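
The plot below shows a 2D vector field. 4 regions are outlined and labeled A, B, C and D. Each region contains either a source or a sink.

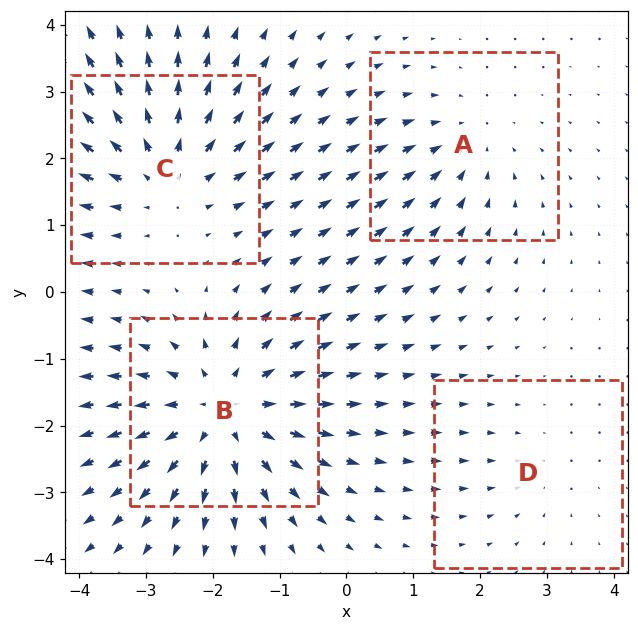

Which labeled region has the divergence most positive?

B

Divergence at each region's feature centre — A: about -3, B: about +6, C: about +4, D: about -2. Region B is most positive.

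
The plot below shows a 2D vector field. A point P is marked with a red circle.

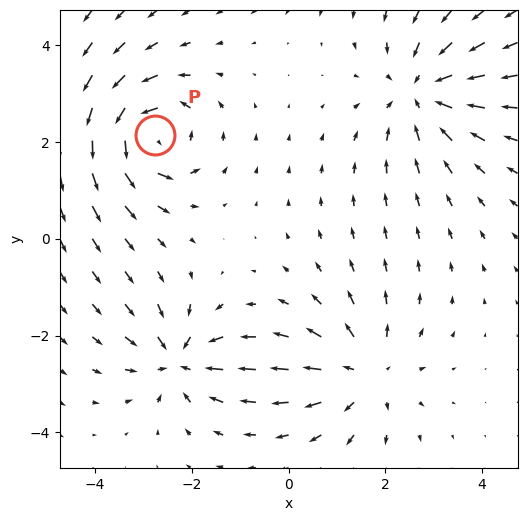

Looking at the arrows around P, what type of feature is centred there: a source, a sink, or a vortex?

vortex

At P (-2.8, 2.1) the arrows circulate counterclockwise. Divergence ≈0, curl about +7 — near-zero divergence with nonzero curl is a vortex.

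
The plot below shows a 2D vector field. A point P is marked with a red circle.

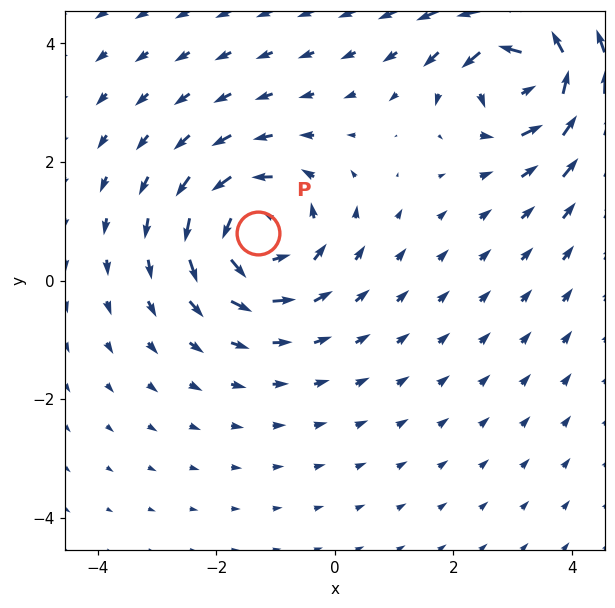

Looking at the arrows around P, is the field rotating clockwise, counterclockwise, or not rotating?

counterclockwise

Near P at (-1.3, 0.8) the arrows circulate counterclockwise. The curl (z-component) there is about +4; positive curl means counterclockwise rotation.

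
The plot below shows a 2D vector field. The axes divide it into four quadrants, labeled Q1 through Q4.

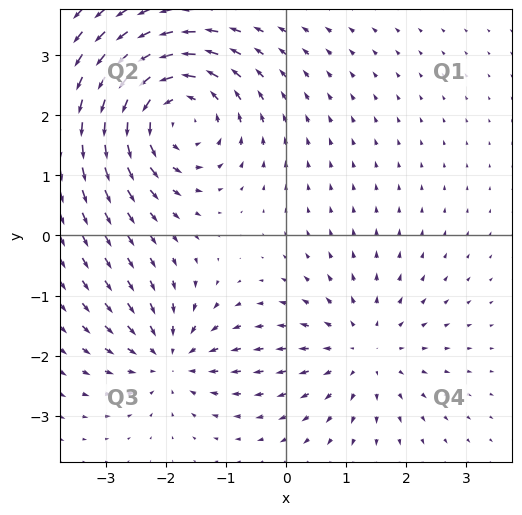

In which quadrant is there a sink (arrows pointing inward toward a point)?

The sink sits at approximately (-1.9, -2.1), which lies in quadrant Q3. The divergence there is about -4, negative as expected for a sink.

Q3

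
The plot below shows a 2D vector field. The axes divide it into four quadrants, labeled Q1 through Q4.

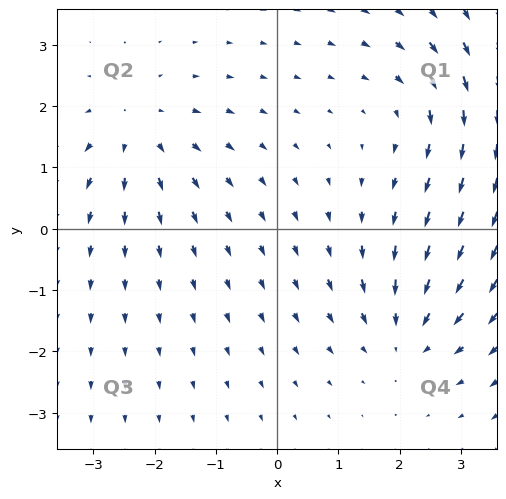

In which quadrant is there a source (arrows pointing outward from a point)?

Q2

The source sits at approximately (-2.3, 1.6), which lies in quadrant Q2. The divergence there is about +3, positive as expected for a source.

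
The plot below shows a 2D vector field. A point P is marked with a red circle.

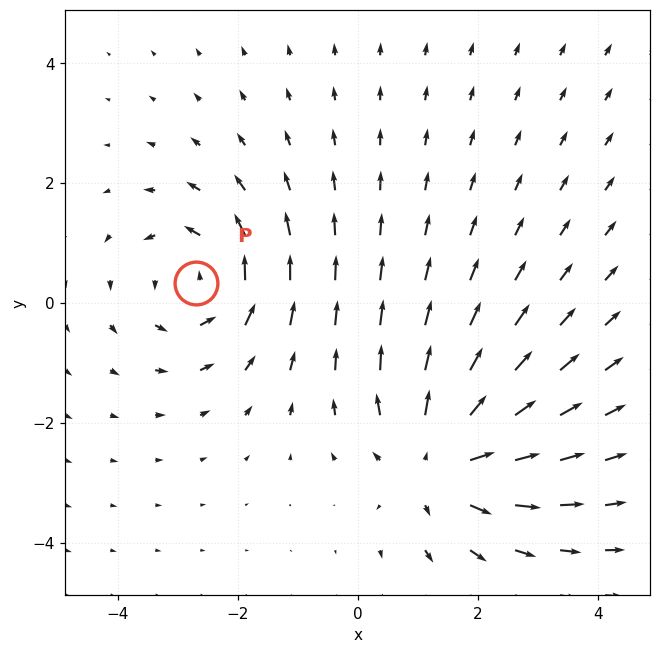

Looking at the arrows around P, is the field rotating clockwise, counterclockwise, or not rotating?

Near P at (-2.7, 0.3) the arrows circulate counterclockwise. The curl (z-component) there is about +3; positive curl means counterclockwise rotation.

counterclockwise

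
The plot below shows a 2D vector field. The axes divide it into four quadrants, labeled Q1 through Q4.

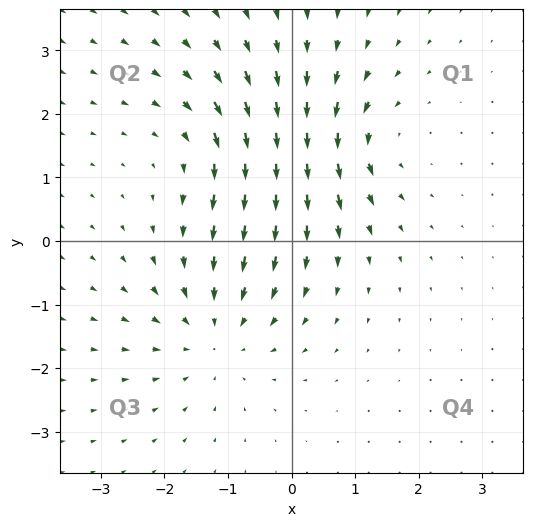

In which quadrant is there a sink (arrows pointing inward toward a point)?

Q3

The sink sits at approximately (-1.2, -1.4), which lies in quadrant Q3. The divergence there is about -4, negative as expected for a sink.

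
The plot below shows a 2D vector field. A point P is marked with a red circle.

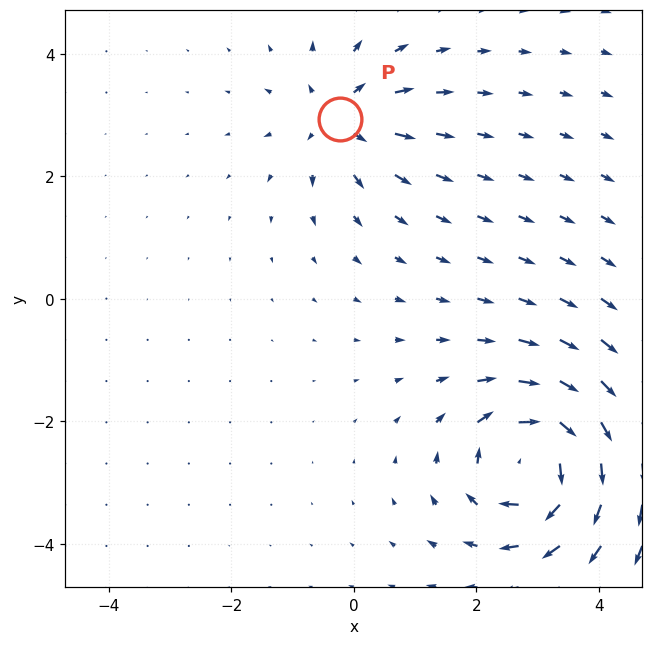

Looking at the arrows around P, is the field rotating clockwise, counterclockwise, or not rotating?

Near P at (-0.2, 2.9) the arrows show no circulation. The curl there is ≈0.

not rotating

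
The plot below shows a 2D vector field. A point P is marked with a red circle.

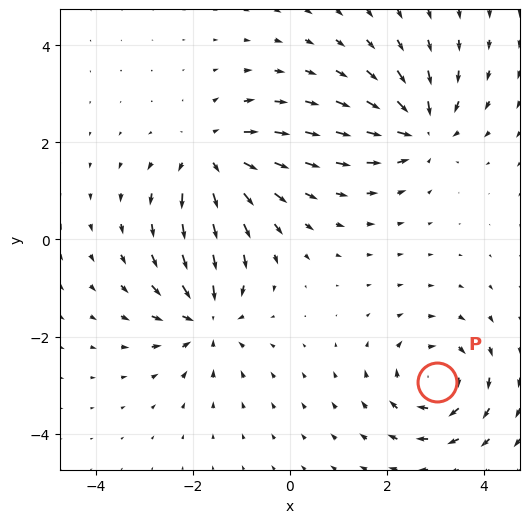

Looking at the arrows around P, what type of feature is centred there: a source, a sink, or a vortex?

At P (3.0, -2.9) the arrows circulate clockwise. Divergence ≈0, curl about -5 — near-zero divergence with nonzero curl is a vortex.

vortex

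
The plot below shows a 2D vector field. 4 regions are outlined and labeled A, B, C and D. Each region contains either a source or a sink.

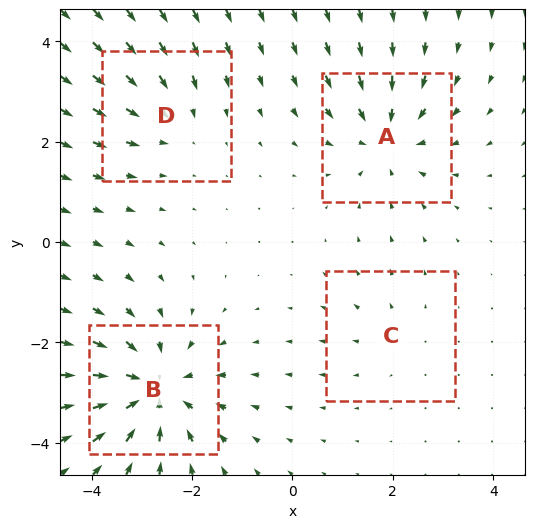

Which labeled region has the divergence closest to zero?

C

Divergence at each region's feature centre — A: about -5, B: about -6, C: about +2, D: about -3. Region C is closest to zero.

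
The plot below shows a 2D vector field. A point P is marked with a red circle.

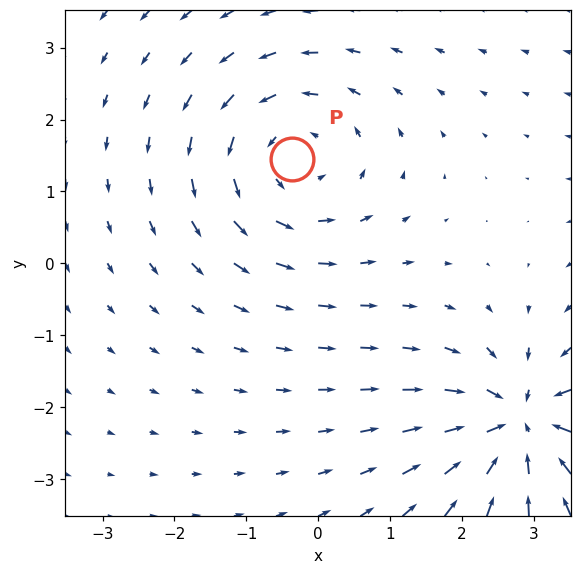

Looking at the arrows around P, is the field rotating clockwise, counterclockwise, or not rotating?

counterclockwise

Near P at (-0.4, 1.5) the arrows circulate counterclockwise. The curl (z-component) there is about +4; positive curl means counterclockwise rotation.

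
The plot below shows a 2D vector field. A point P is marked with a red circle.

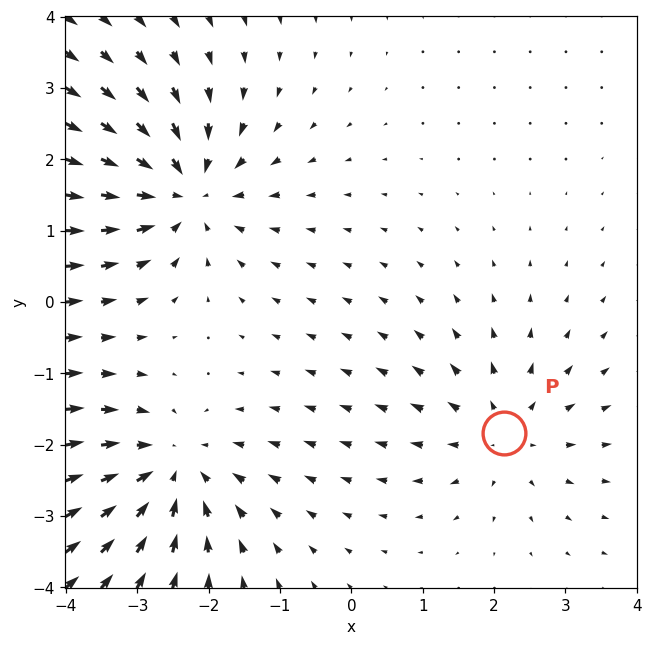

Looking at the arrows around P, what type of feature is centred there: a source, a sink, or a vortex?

source

At P (2.1, -1.8) the arrows spread outward. Divergence about +3, curl ≈0 — positive divergence with near-zero curl is a source.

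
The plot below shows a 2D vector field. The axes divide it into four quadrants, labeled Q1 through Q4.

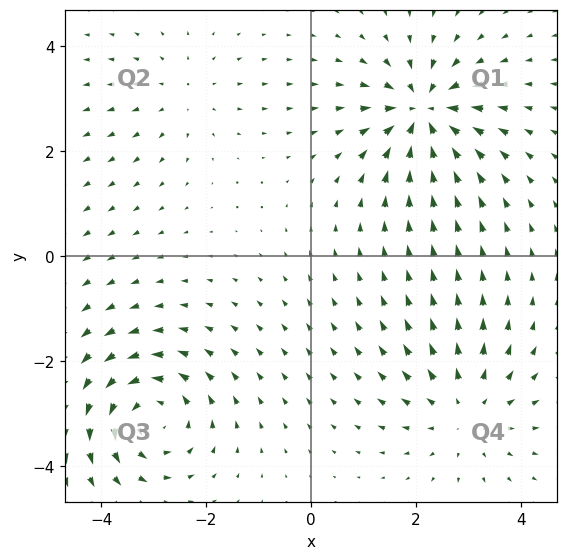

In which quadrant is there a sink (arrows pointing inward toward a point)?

The sink sits at approximately (2.1, 2.7), which lies in quadrant Q1. The divergence there is about -7, negative as expected for a sink.

Q1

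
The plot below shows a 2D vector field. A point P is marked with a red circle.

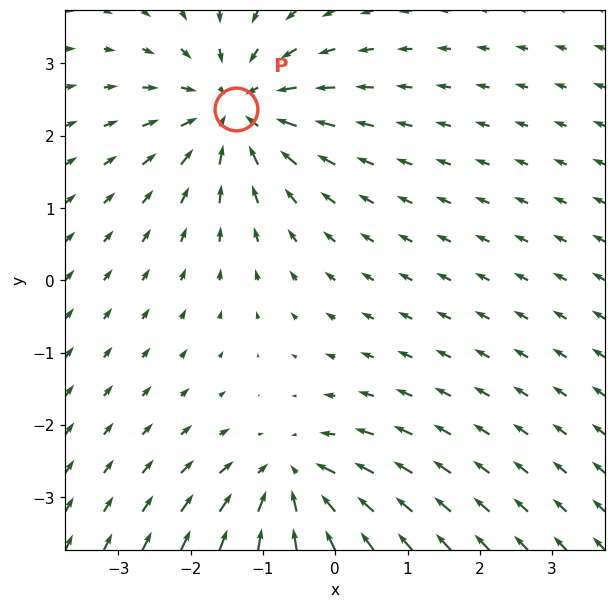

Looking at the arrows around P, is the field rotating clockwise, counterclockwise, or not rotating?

not rotating

Near P at (-1.4, 2.4) the arrows show no circulation. The curl there is ≈0.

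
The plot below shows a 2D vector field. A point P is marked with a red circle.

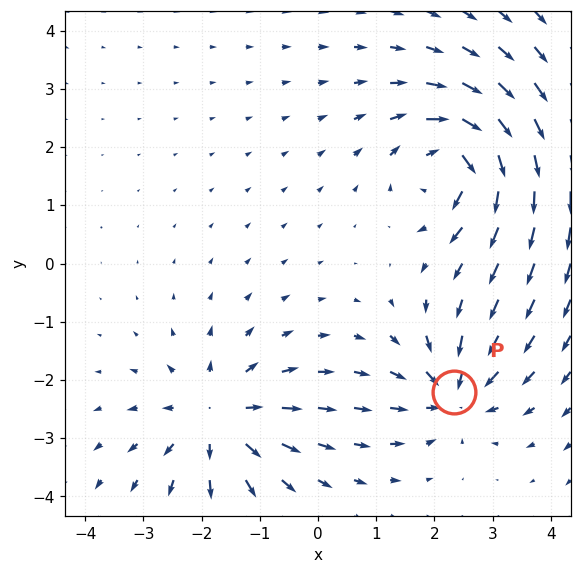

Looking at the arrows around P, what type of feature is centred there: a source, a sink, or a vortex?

At P (2.3, -2.2) the arrows converge inward. Divergence about -5, curl ≈0 — negative divergence with near-zero curl is a sink.

sink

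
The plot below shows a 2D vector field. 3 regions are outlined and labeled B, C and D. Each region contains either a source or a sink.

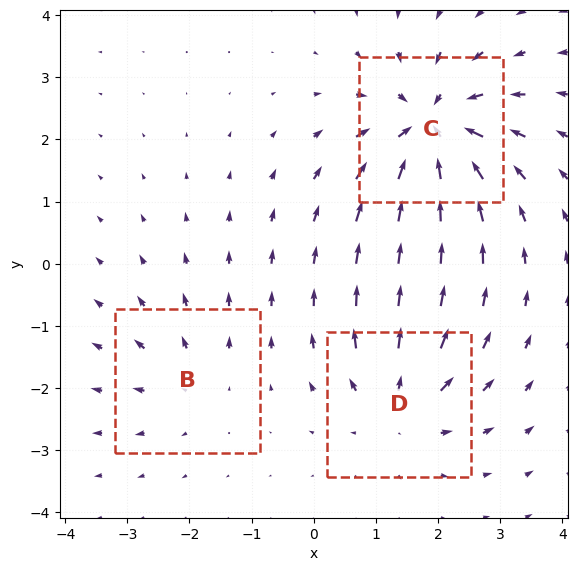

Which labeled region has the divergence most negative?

Divergence at each region's feature centre — B: about +2, C: about -6, D: about +4. Region C is most negative.

C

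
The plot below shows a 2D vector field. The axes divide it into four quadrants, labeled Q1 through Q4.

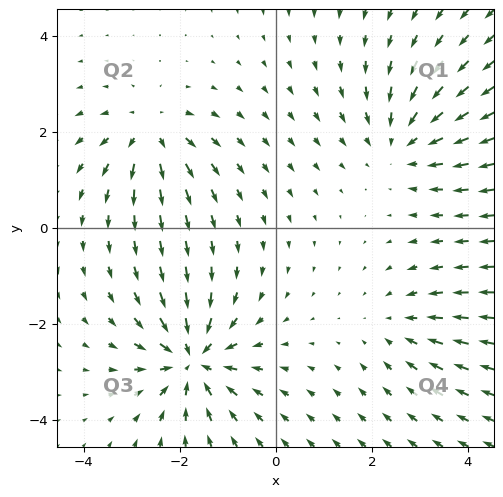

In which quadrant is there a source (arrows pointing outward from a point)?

Q2

The source sits at approximately (-2.6, 2.0), which lies in quadrant Q2. The divergence there is about +4, positive as expected for a source.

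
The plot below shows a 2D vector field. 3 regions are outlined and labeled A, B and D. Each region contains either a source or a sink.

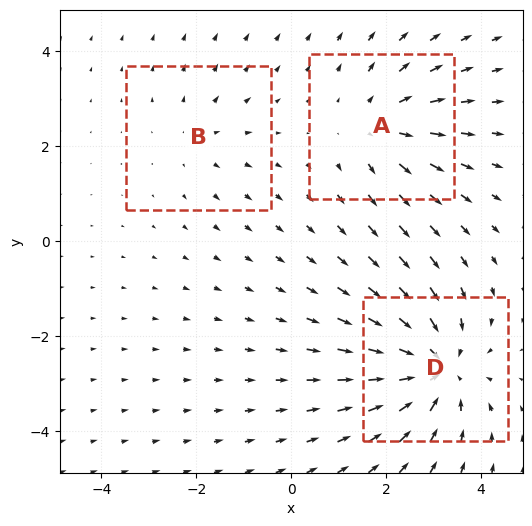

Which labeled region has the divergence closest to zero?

B

Divergence at each region's feature centre — A: about +3, B: about +2, D: about -5. Region B is closest to zero.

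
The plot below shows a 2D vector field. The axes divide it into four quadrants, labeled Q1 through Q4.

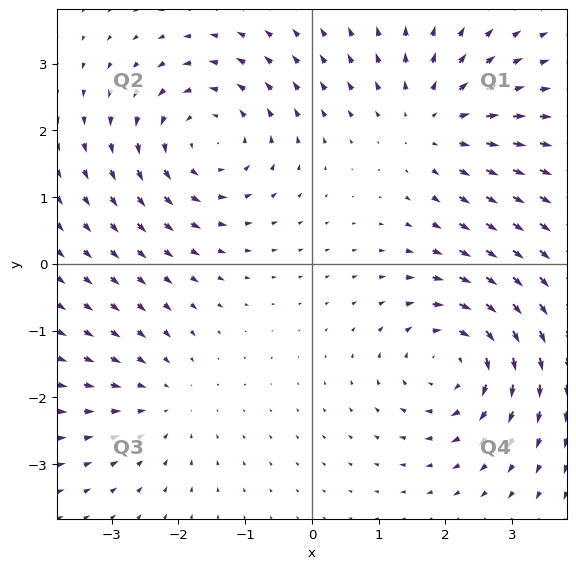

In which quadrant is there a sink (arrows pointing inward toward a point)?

The sink sits at approximately (-2.2, -2.1), which lies in quadrant Q3. The divergence there is about -3, negative as expected for a sink.

Q3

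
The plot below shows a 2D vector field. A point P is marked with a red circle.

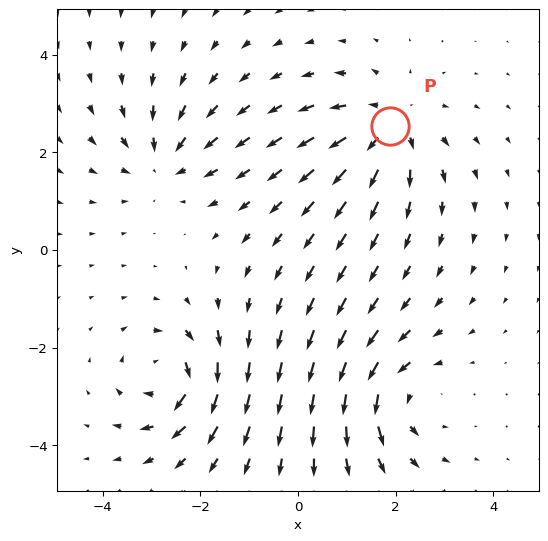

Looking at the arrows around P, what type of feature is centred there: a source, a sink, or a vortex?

At P (1.9, 2.5) the arrows spread outward. Divergence about +5, curl ≈0 — positive divergence with near-zero curl is a source.

source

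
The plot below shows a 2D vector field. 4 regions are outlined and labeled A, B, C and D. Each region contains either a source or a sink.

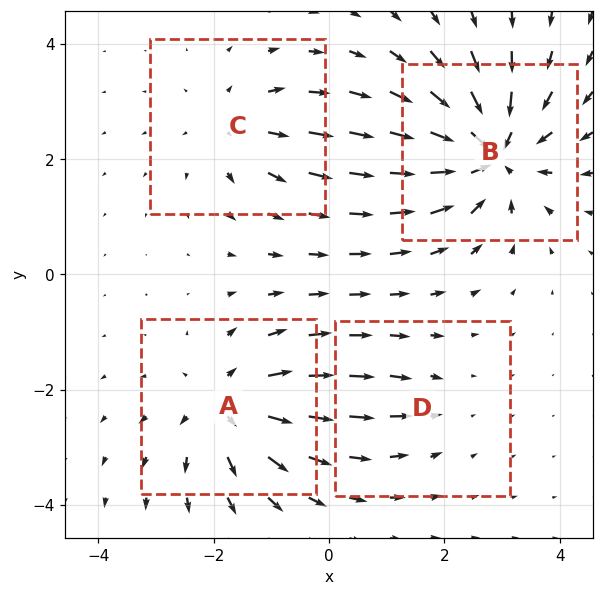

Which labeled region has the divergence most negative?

B

Divergence at each region's feature centre — A: about +5, B: about -7, C: about +3, D: about -2. Region B is most negative.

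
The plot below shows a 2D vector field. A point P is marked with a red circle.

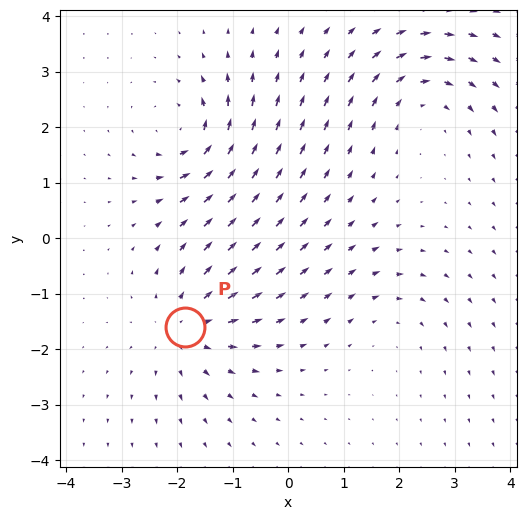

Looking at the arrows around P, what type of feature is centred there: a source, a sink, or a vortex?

At P (-1.9, -1.6) the arrows spread outward. Divergence about +5, curl ≈0 — positive divergence with near-zero curl is a source.

source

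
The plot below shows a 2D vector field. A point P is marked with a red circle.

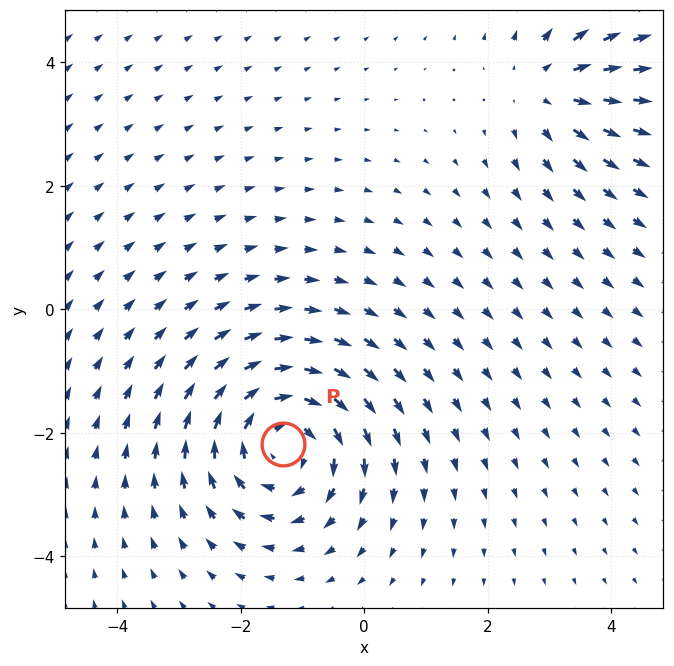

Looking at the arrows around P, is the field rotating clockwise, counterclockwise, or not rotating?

clockwise

Near P at (-1.3, -2.2) the arrows circulate clockwise. The curl (z-component) there is about -4; negative curl means clockwise rotation.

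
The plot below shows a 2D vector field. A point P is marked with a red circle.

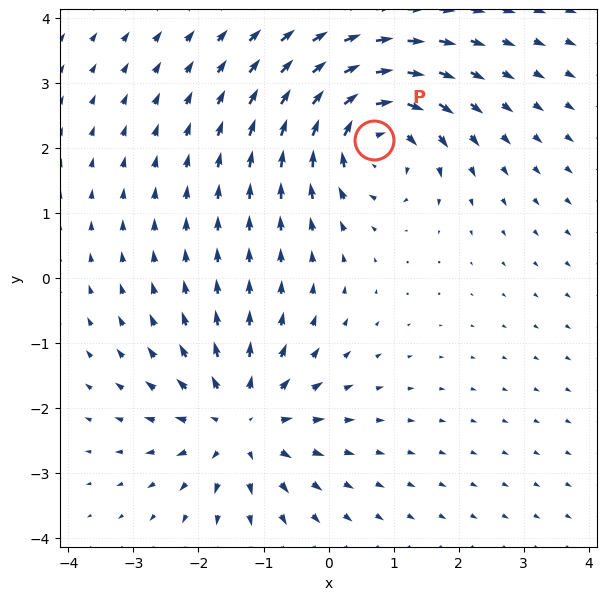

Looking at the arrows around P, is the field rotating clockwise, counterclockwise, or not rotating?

clockwise

Near P at (0.7, 2.1) the arrows circulate clockwise. The curl (z-component) there is about -6; negative curl means clockwise rotation.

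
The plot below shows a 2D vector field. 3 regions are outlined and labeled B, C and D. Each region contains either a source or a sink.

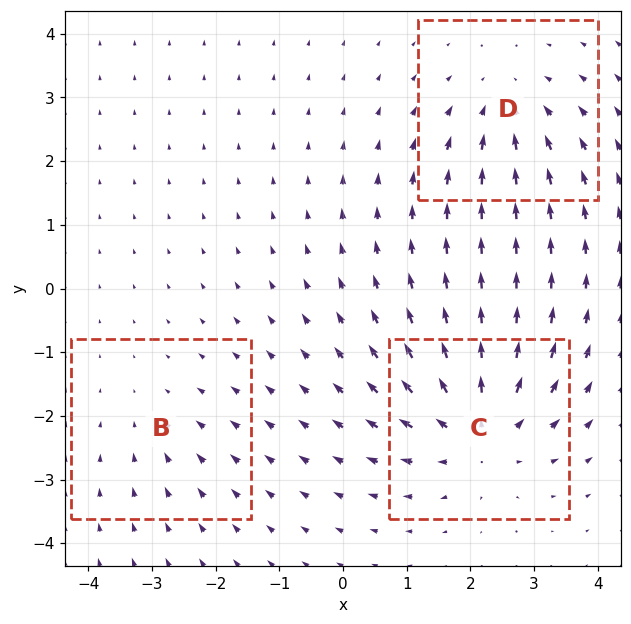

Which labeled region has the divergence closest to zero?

B

Divergence at each region's feature centre — B: about -2, C: about +5, D: about -3. Region B is closest to zero.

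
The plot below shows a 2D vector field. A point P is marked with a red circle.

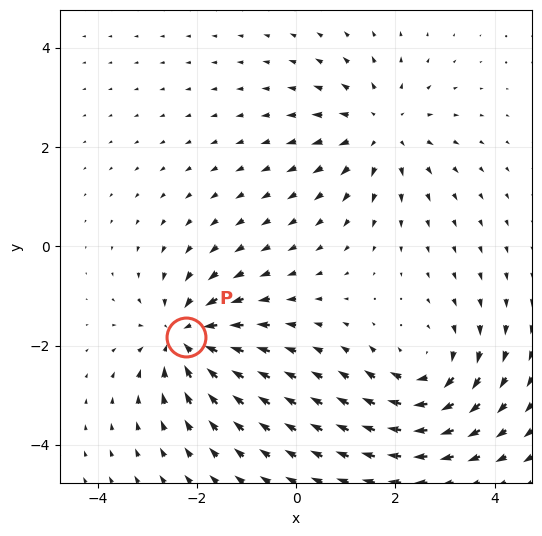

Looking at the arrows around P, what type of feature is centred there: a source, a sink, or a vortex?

sink

At P (-2.2, -1.8) the arrows converge inward. Divergence about -5, curl ≈0 — negative divergence with near-zero curl is a sink.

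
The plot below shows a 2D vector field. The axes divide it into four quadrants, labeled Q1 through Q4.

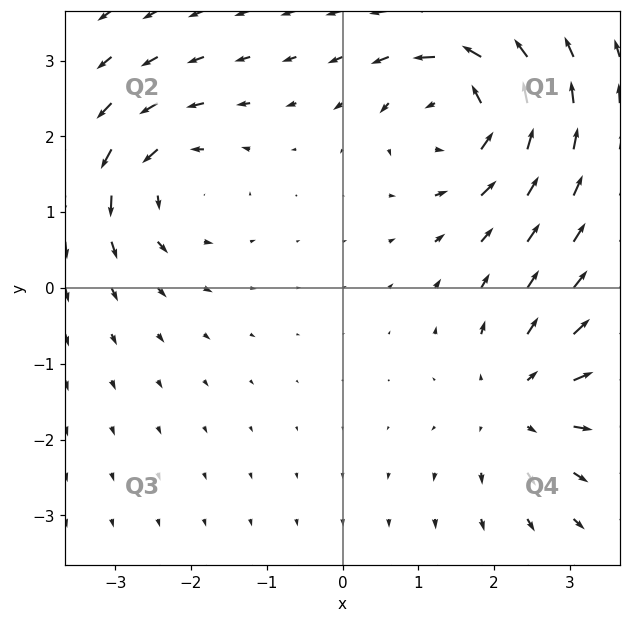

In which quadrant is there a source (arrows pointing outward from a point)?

The source sits at approximately (2.4, -1.5), which lies in quadrant Q4. The divergence there is about +3, positive as expected for a source.

Q4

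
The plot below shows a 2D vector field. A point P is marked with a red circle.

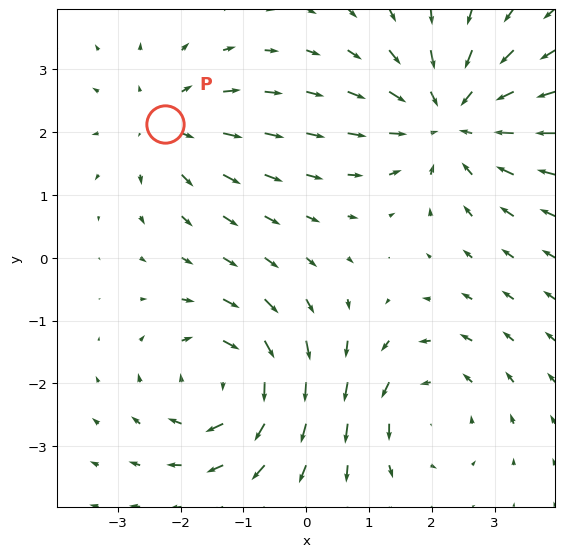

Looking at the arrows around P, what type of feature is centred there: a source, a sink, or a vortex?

At P (-2.3, 2.1) the arrows spread outward. Divergence about +3, curl ≈0 — positive divergence with near-zero curl is a source.

source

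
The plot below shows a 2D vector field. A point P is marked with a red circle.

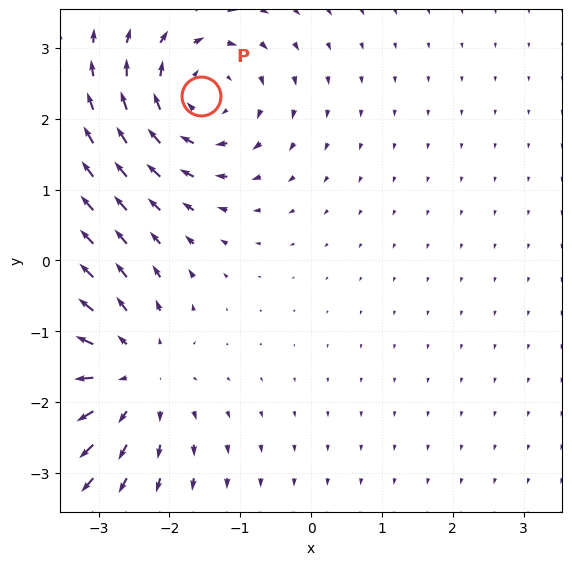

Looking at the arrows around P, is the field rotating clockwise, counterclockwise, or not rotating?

Near P at (-1.6, 2.3) the arrows circulate clockwise. The curl (z-component) there is about -4; negative curl means clockwise rotation.

clockwise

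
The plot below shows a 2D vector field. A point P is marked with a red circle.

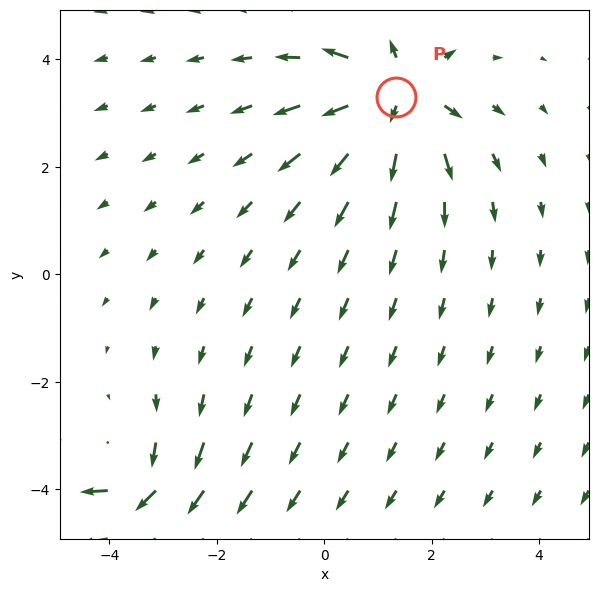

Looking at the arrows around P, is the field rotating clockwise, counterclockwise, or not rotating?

not rotating

Near P at (1.3, 3.3) the arrows show no circulation. The curl there is ≈0.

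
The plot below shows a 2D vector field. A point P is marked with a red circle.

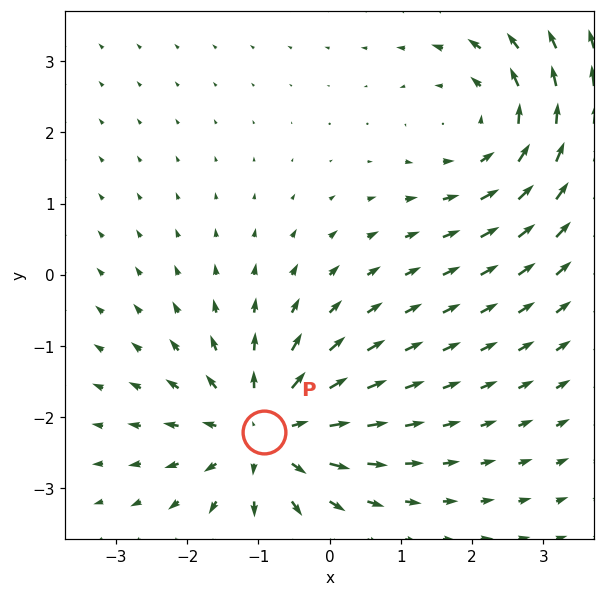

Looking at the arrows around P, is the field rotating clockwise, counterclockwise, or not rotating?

Near P at (-0.9, -2.2) the arrows show no circulation. The curl there is ≈0.

not rotating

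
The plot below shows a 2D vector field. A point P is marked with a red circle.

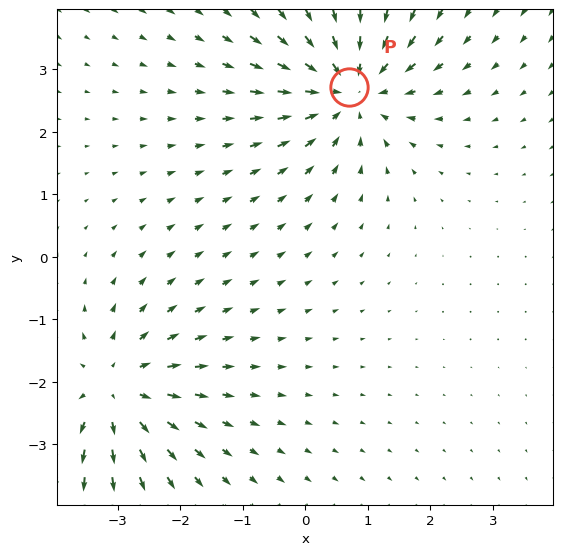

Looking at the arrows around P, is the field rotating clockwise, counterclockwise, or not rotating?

not rotating

Near P at (0.7, 2.7) the arrows show no circulation. The curl there is ≈0.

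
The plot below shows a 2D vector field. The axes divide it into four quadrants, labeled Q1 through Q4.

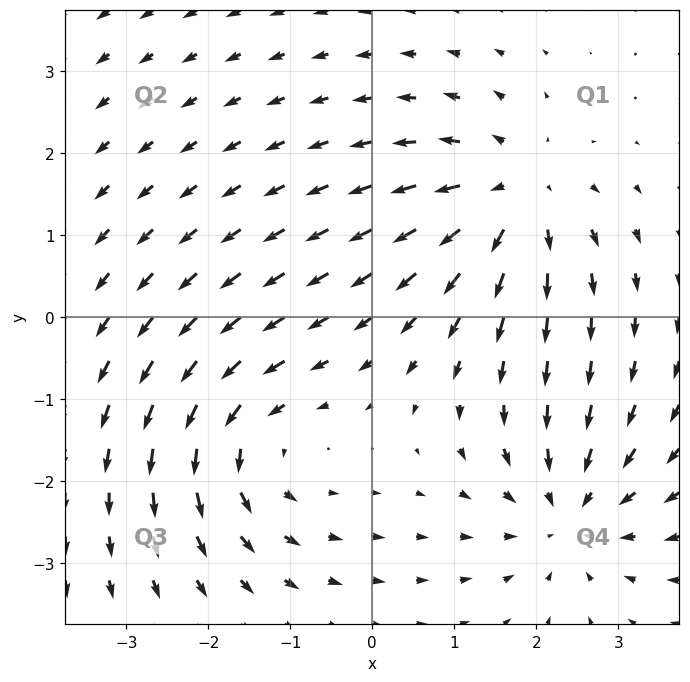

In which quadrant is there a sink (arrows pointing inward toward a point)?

Q4

The sink sits at approximately (2.4, -2.4), which lies in quadrant Q4. The divergence there is about -5, negative as expected for a sink.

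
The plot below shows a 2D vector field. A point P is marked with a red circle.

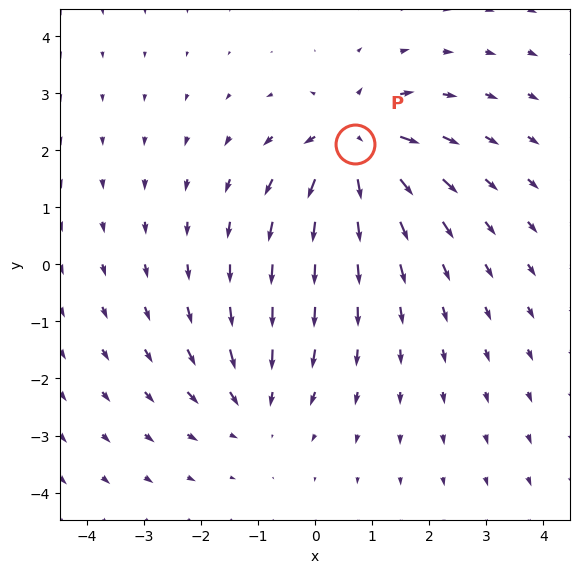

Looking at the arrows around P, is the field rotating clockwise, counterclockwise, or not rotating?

not rotating

Near P at (0.7, 2.1) the arrows show no circulation. The curl there is ≈0.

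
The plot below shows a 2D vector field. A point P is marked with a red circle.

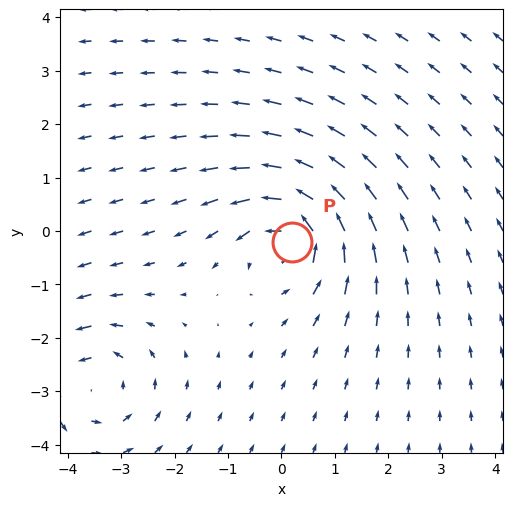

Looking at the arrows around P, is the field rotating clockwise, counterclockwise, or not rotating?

counterclockwise

Near P at (0.2, -0.2) the arrows circulate counterclockwise. The curl (z-component) there is about +7; positive curl means counterclockwise rotation.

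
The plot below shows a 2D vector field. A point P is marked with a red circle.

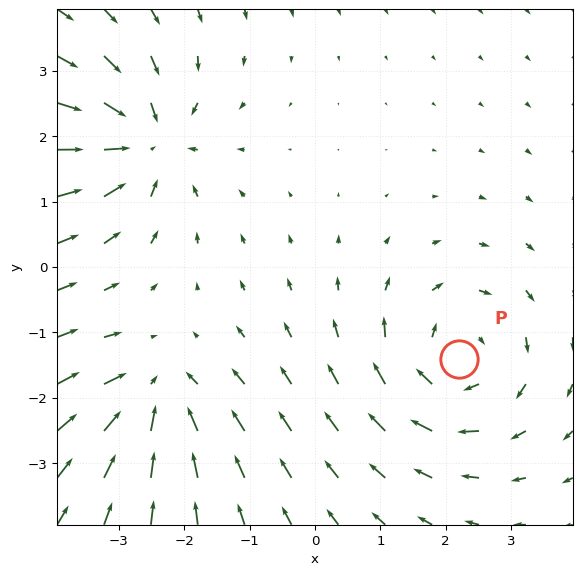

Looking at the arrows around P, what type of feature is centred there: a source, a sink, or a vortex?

vortex

At P (2.2, -1.4) the arrows circulate clockwise. Divergence ≈0, curl about -4 — near-zero divergence with nonzero curl is a vortex.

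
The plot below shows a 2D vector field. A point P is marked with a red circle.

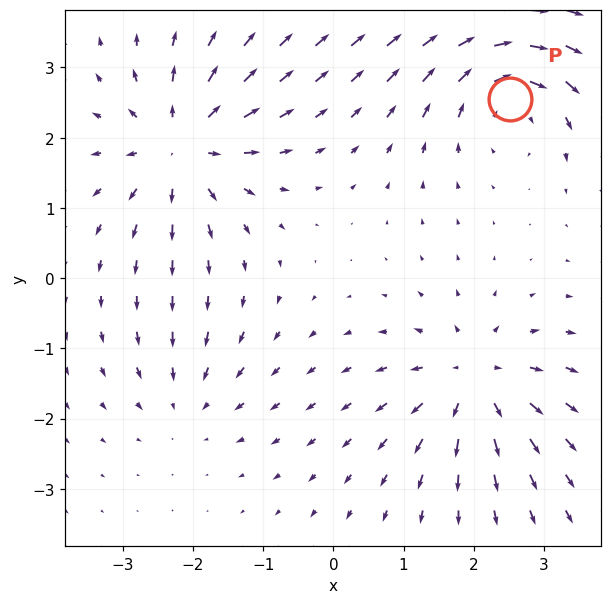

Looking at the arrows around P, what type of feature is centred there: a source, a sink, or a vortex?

vortex

At P (2.5, 2.6) the arrows circulate clockwise. Divergence ≈0, curl about -6 — near-zero divergence with nonzero curl is a vortex.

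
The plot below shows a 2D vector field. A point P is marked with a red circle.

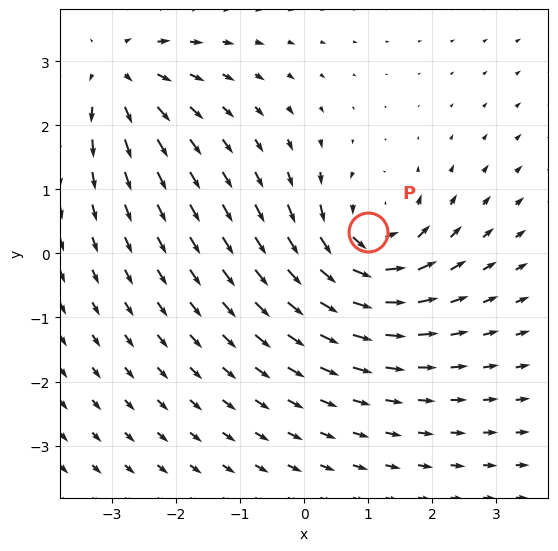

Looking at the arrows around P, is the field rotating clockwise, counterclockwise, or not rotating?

counterclockwise

Near P at (1.0, 0.3) the arrows circulate counterclockwise. The curl (z-component) there is about +4; positive curl means counterclockwise rotation.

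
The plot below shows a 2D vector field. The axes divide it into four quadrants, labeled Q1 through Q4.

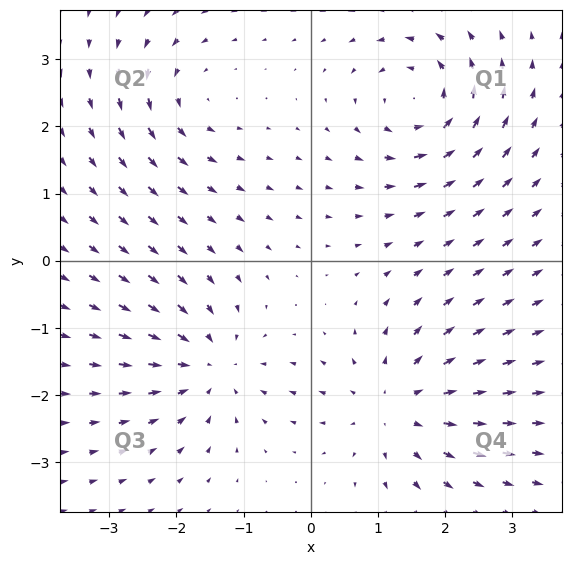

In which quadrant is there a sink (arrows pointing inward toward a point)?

Q3

The sink sits at approximately (-1.5, -1.6), which lies in quadrant Q3. The divergence there is about -5, negative as expected for a sink.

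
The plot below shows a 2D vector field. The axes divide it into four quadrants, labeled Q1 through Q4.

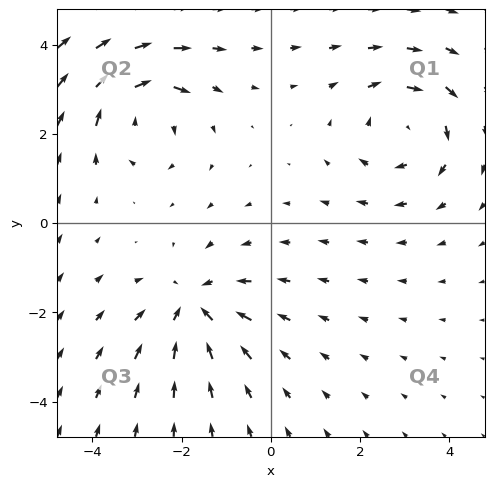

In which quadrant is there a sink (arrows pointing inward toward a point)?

Q3

The sink sits at approximately (-1.7, -1.9), which lies in quadrant Q3. The divergence there is about -4, negative as expected for a sink.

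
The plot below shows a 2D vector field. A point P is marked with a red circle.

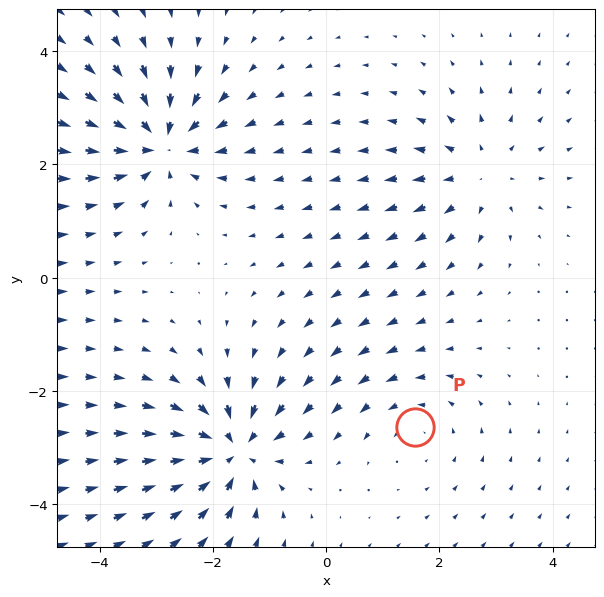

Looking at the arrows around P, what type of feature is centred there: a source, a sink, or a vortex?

vortex

At P (1.6, -2.6) the arrows circulate counterclockwise. Divergence ≈0, curl about +2 — near-zero divergence with nonzero curl is a vortex.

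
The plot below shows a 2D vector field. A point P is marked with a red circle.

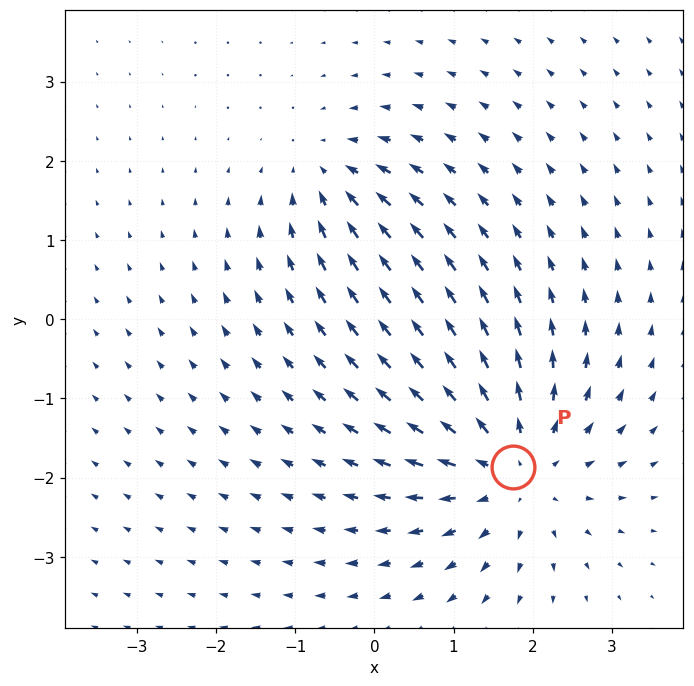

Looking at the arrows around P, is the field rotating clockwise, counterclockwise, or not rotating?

not rotating

Near P at (1.8, -1.9) the arrows show no circulation. The curl there is ≈0.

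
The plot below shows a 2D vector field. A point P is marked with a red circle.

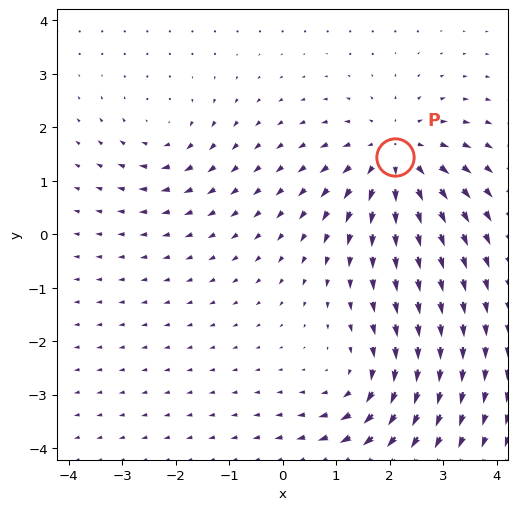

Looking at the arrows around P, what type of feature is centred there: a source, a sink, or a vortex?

At P (2.1, 1.5) the arrows spread outward. Divergence about +5, curl ≈0 — positive divergence with near-zero curl is a source.

source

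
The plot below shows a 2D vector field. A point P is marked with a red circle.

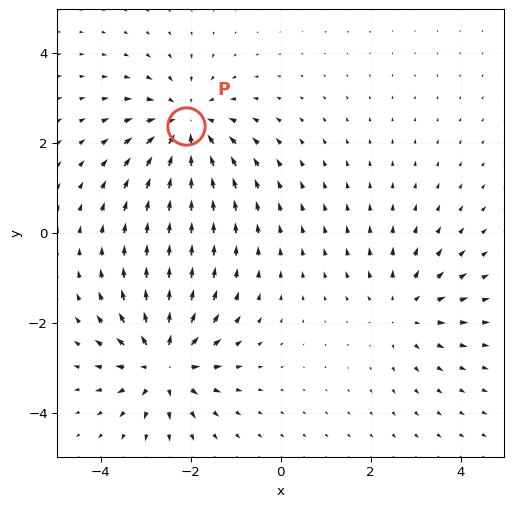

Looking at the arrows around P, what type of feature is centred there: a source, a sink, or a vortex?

At P (-2.1, 2.4) the arrows converge inward. Divergence about -5, curl ≈0 — negative divergence with near-zero curl is a sink.

sink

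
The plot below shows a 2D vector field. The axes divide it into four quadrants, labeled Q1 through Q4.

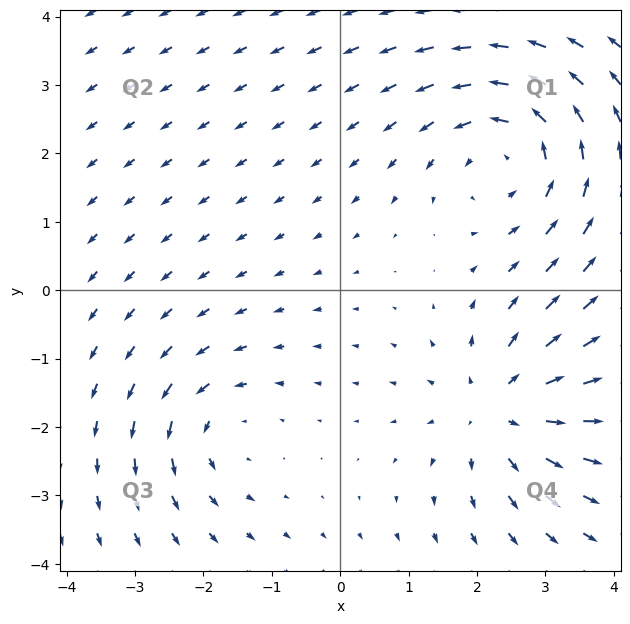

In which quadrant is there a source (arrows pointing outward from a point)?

Q4

The source sits at approximately (2.3, -1.7), which lies in quadrant Q4. The divergence there is about +4, positive as expected for a source.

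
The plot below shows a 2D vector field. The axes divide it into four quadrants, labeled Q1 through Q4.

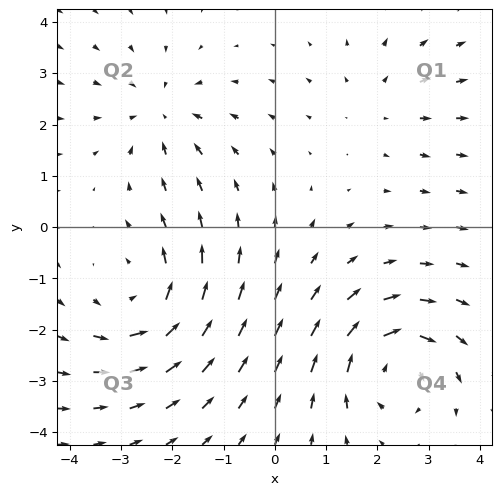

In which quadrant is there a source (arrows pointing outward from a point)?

The source sits at approximately (2.1, 2.4), which lies in quadrant Q1. The divergence there is about +2, positive as expected for a source.

Q1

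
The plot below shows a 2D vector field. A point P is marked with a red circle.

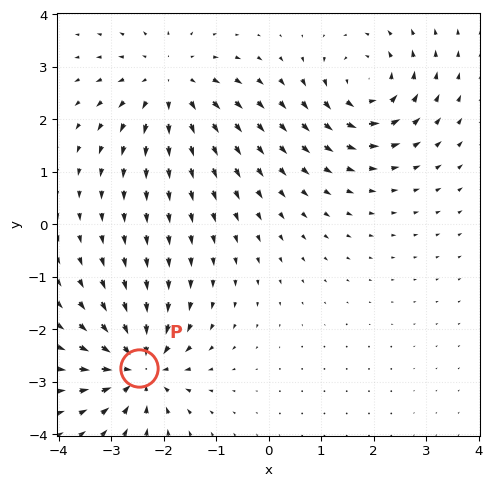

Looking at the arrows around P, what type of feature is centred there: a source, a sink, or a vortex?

At P (-2.5, -2.7) the arrows converge inward. Divergence about -6, curl ≈0 — negative divergence with near-zero curl is a sink.

sink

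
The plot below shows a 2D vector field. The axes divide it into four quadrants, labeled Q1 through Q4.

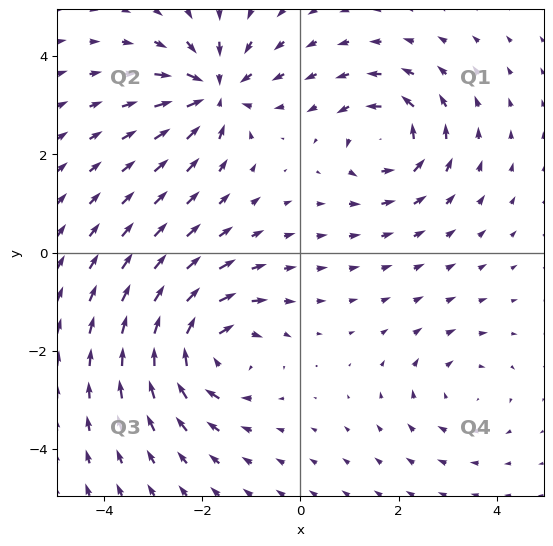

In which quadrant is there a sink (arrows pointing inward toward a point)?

Q2

The sink sits at approximately (-1.7, 3.3), which lies in quadrant Q2. The divergence there is about -6, negative as expected for a sink.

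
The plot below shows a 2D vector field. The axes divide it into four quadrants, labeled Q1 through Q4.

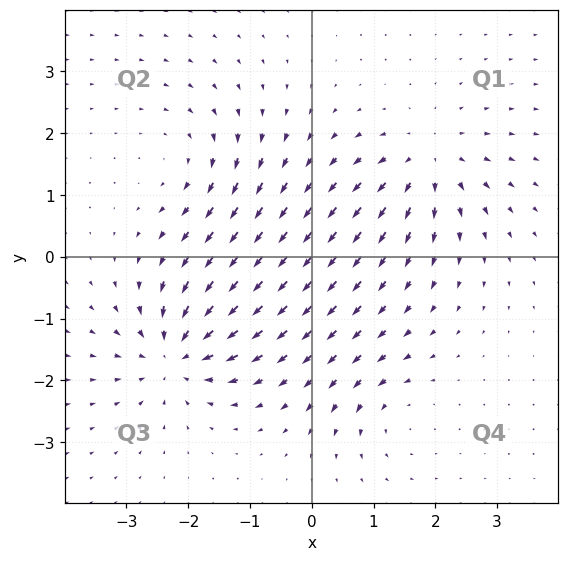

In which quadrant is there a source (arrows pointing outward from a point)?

The source sits at approximately (1.9, 1.5), which lies in quadrant Q1. The divergence there is about +5, positive as expected for a source.

Q1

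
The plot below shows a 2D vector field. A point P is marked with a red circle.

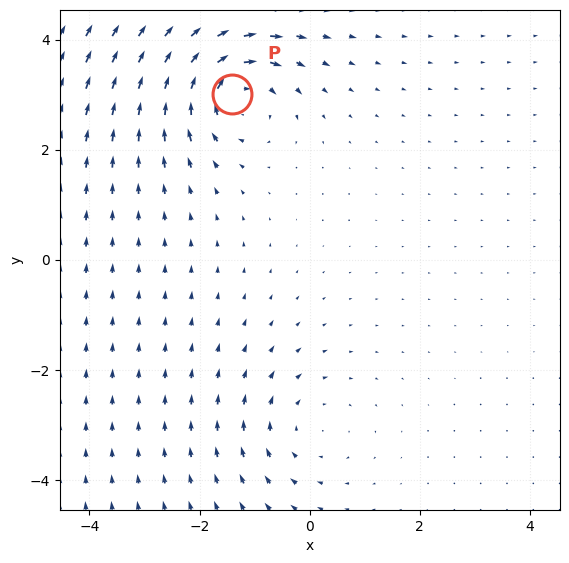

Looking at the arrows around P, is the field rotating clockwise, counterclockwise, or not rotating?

Near P at (-1.4, 3.0) the arrows circulate clockwise. The curl (z-component) there is about -6; negative curl means clockwise rotation.

clockwise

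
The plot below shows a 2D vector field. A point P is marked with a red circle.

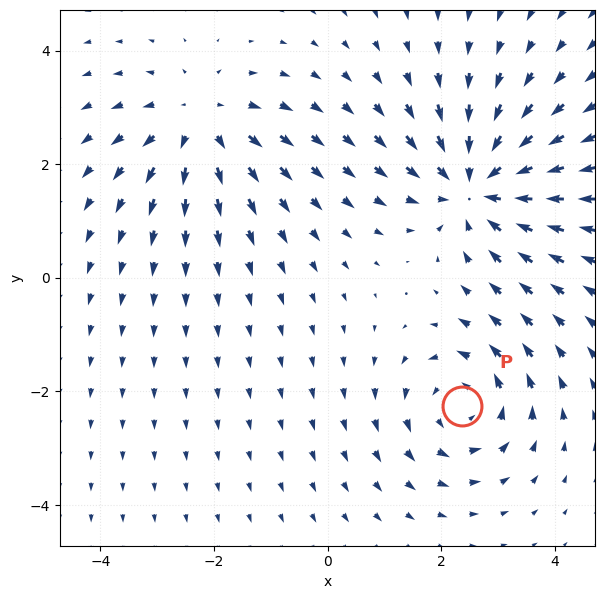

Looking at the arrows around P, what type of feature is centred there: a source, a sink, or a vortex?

vortex

At P (2.4, -2.3) the arrows circulate counterclockwise. Divergence ≈0, curl about +3 — near-zero divergence with nonzero curl is a vortex.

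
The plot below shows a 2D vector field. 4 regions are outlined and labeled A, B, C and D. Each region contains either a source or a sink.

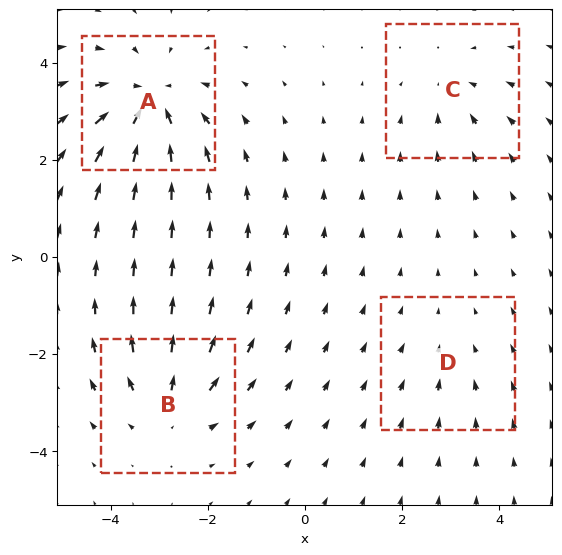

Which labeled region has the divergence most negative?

A

Divergence at each region's feature centre — A: about -6, B: about +4, C: about -3, D: about -2. Region A is most negative.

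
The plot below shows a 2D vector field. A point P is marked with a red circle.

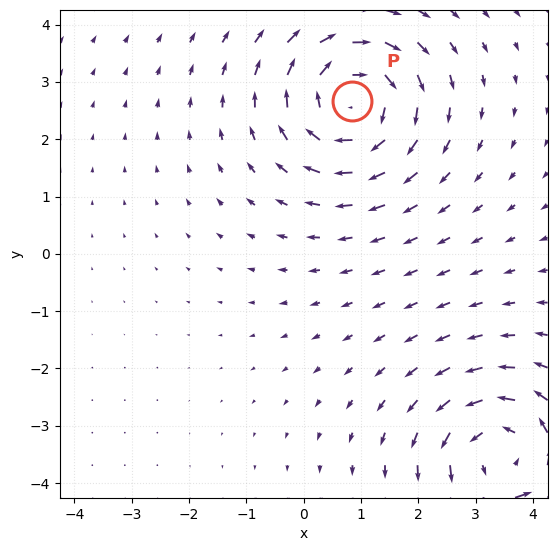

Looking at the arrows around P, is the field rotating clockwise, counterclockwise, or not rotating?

clockwise

Near P at (0.9, 2.7) the arrows circulate clockwise. The curl (z-component) there is about -5; negative curl means clockwise rotation.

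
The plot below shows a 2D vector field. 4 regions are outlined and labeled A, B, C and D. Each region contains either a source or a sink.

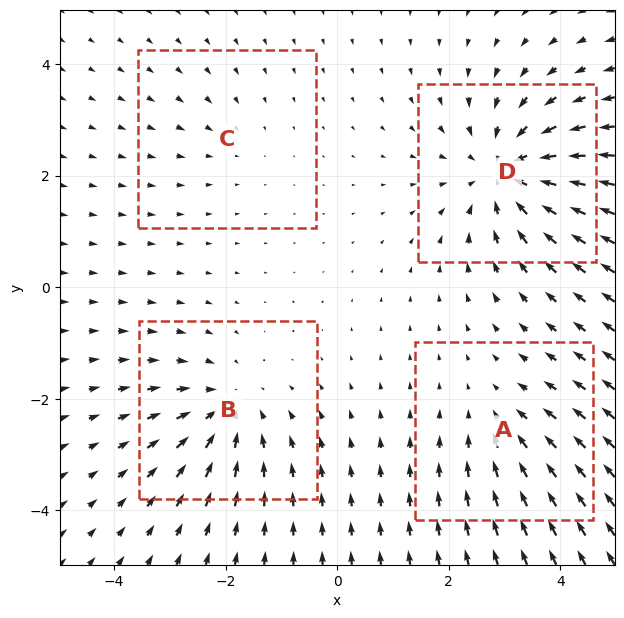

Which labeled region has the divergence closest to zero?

Divergence at each region's feature centre — A: about -3, B: about -5, C: about -2, D: about -6. Region C is closest to zero.

C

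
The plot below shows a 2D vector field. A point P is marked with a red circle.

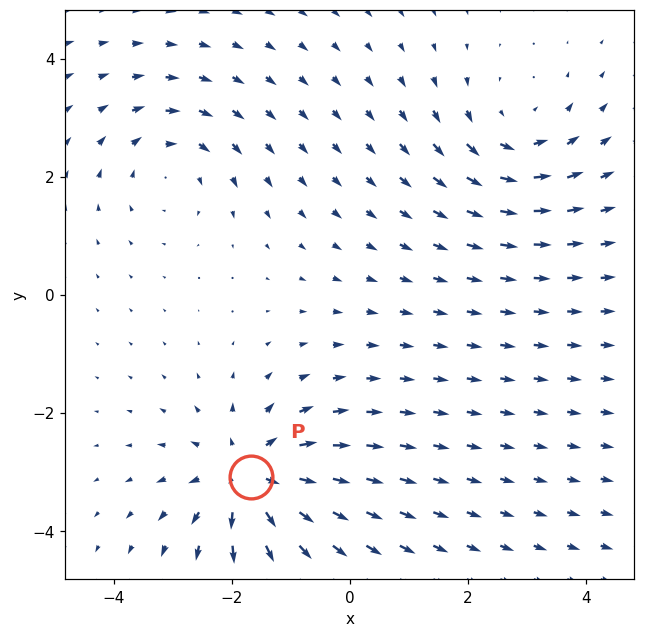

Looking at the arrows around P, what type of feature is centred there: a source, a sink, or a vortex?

source

At P (-1.7, -3.1) the arrows spread outward. Divergence about +4, curl ≈0 — positive divergence with near-zero curl is a source.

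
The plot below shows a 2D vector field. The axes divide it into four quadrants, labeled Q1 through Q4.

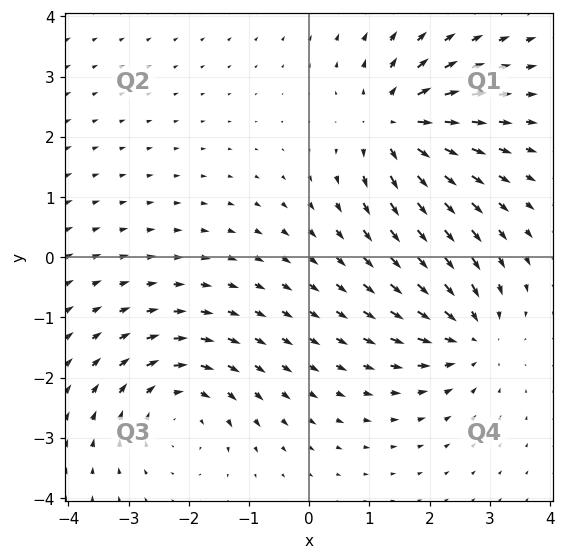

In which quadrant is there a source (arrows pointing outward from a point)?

Q1

The source sits at approximately (1.4, 2.2), which lies in quadrant Q1. The divergence there is about +6, positive as expected for a source.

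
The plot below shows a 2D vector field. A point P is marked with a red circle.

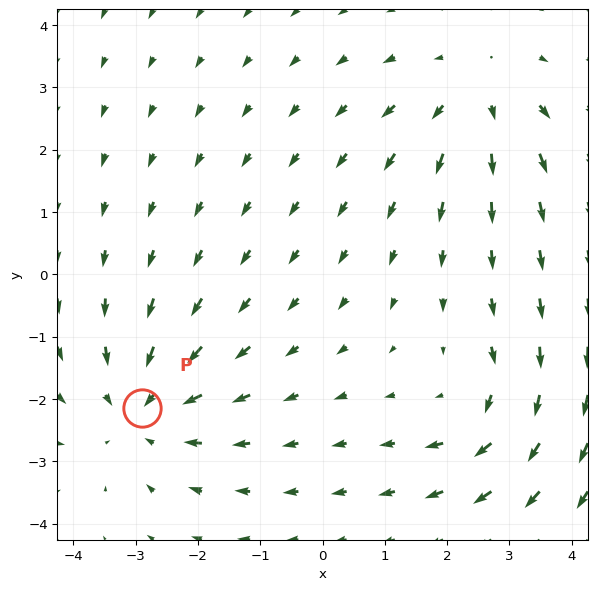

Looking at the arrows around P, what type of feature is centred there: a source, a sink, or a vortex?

sink

At P (-2.9, -2.1) the arrows converge inward. Divergence about -4, curl ≈0 — negative divergence with near-zero curl is a sink.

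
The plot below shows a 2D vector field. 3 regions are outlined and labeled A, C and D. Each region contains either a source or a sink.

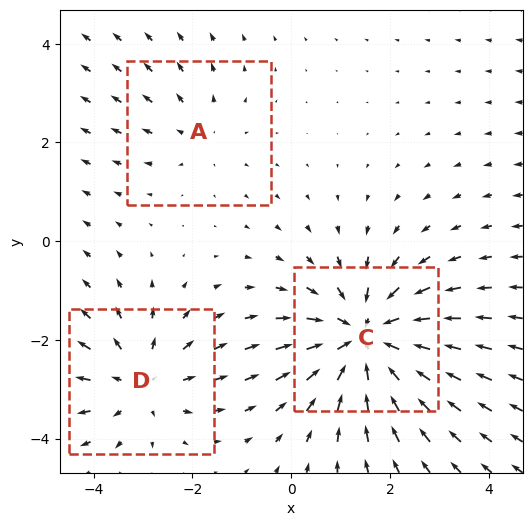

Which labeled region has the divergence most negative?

C

Divergence at each region's feature centre — A: about +2, C: about -4, D: about +3. Region C is most negative.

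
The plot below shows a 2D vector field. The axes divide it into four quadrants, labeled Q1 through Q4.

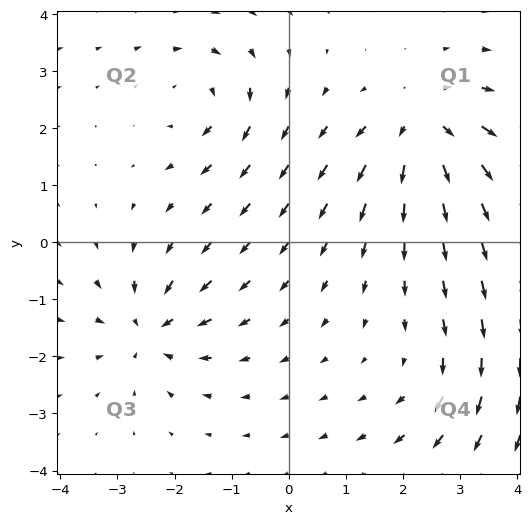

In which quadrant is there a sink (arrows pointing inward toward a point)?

Q3

The sink sits at approximately (-2.4, -1.5), which lies in quadrant Q3. The divergence there is about -6, negative as expected for a sink.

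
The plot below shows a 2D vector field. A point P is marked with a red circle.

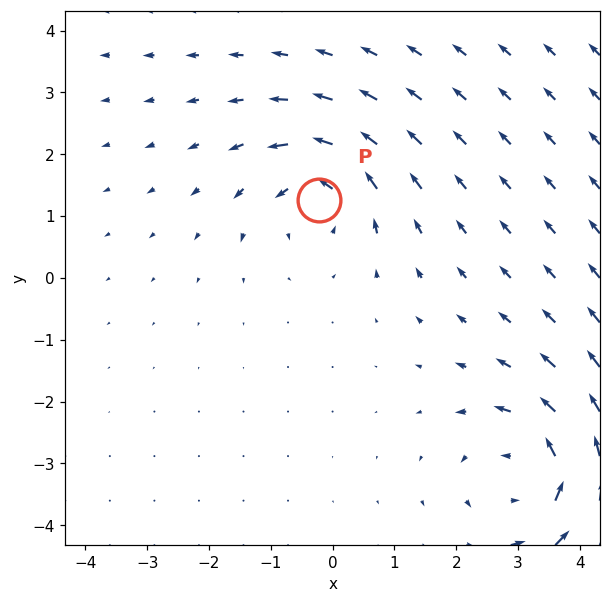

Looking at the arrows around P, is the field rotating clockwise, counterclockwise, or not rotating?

counterclockwise

Near P at (-0.2, 1.3) the arrows circulate counterclockwise. The curl (z-component) there is about +5; positive curl means counterclockwise rotation.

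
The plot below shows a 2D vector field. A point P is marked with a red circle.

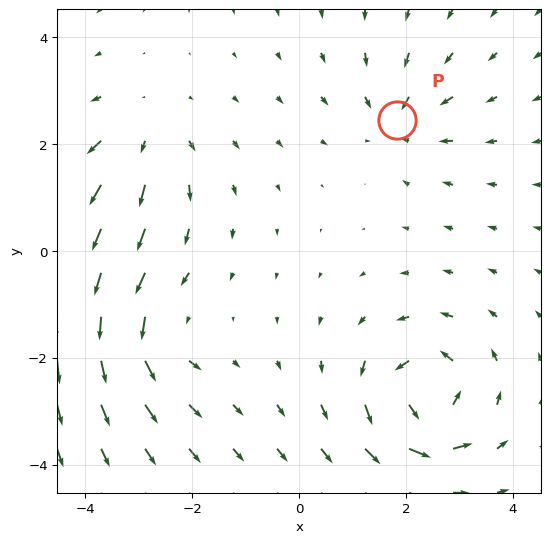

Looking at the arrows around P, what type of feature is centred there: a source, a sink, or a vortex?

sink

At P (1.8, 2.5) the arrows converge inward. Divergence about -4, curl ≈0 — negative divergence with near-zero curl is a sink.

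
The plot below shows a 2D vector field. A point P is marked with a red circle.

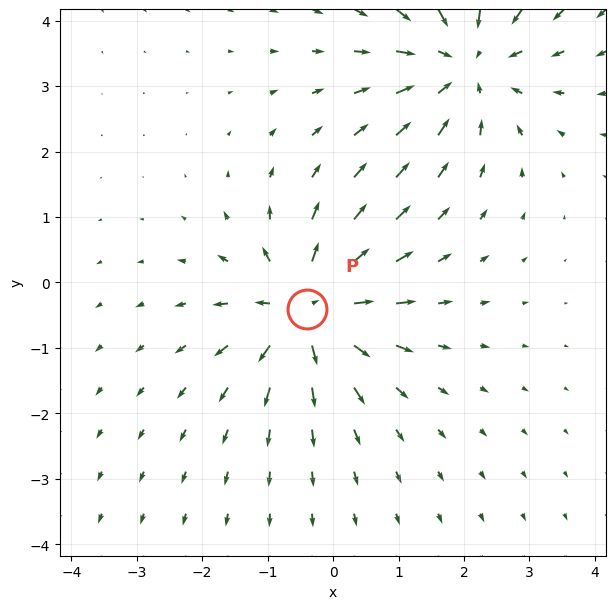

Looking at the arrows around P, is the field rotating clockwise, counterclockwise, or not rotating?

Near P at (-0.4, -0.4) the arrows show no circulation. The curl there is ≈0.

not rotating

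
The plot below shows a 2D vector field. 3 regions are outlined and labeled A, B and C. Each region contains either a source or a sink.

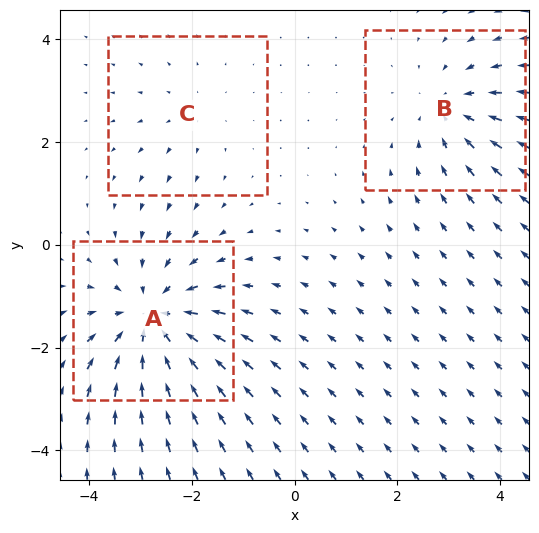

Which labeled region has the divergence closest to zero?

Divergence at each region's feature centre — A: about -5, B: about -3, C: about +2. Region C is closest to zero.

C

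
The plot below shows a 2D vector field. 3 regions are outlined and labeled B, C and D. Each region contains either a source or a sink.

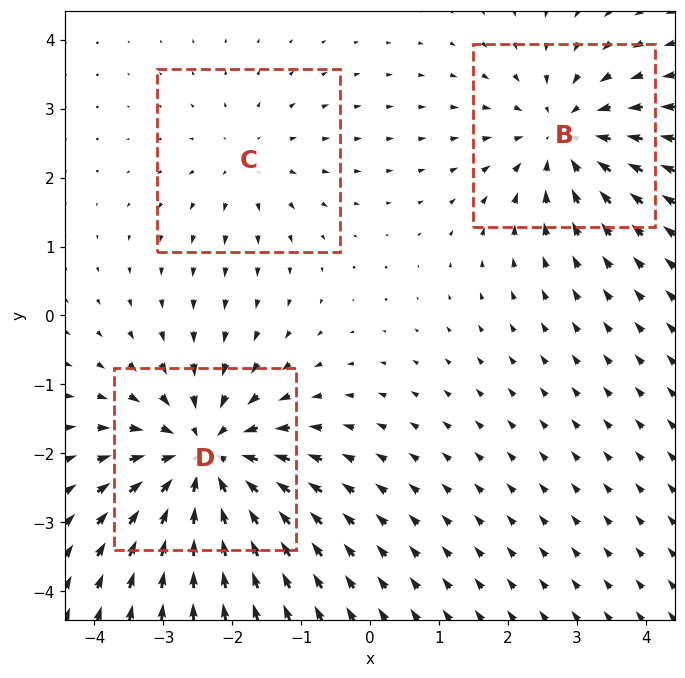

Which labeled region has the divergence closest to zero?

Divergence at each region's feature centre — B: about -3, C: about +2, D: about -5. Region C is closest to zero.

C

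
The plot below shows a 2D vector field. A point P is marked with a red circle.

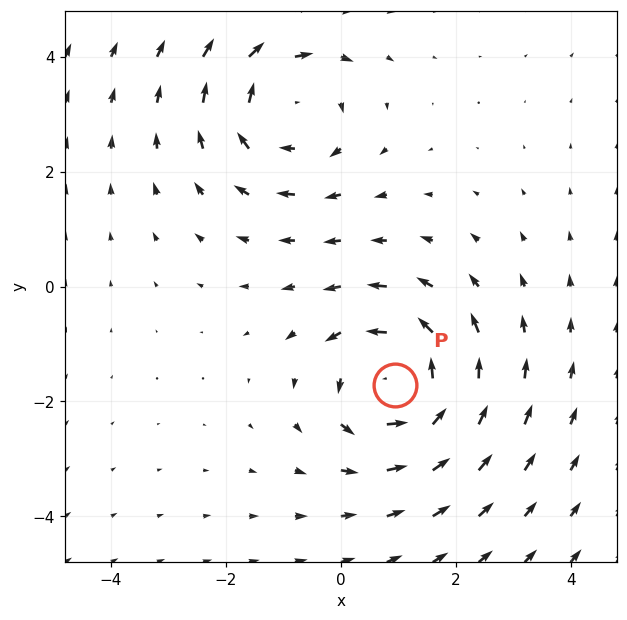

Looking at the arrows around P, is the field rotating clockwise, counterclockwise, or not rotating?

counterclockwise

Near P at (0.9, -1.7) the arrows circulate counterclockwise. The curl (z-component) there is about +4; positive curl means counterclockwise rotation.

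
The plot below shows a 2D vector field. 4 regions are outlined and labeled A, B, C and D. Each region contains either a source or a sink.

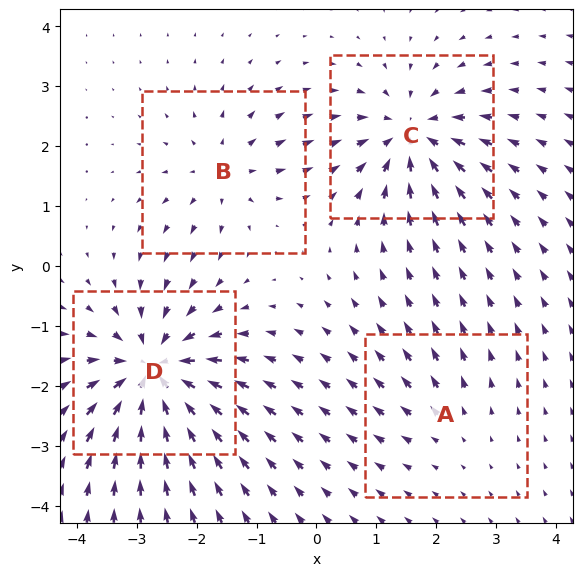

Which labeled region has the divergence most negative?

D

Divergence at each region's feature centre — A: about +2, B: about +4, C: about -6, D: about -8. Region D is most negative.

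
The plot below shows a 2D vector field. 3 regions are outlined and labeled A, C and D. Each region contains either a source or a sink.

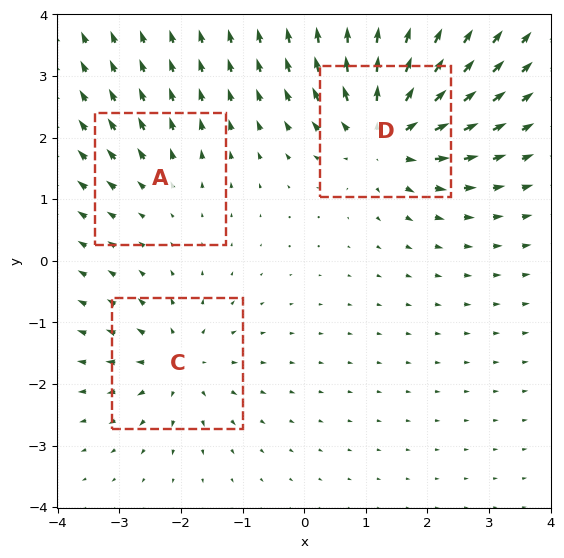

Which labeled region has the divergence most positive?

Divergence at each region's feature centre — A: about +2, C: about +4, D: about +6. Region D is most positive.

D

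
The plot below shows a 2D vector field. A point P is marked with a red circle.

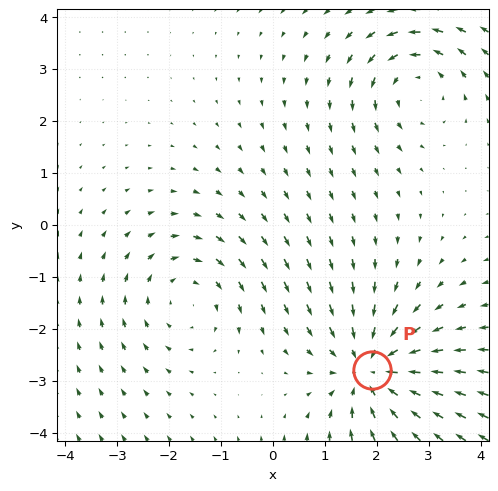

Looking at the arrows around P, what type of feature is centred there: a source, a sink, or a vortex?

At P (1.9, -2.8) the arrows converge inward. Divergence about -5, curl ≈0 — negative divergence with near-zero curl is a sink.

sink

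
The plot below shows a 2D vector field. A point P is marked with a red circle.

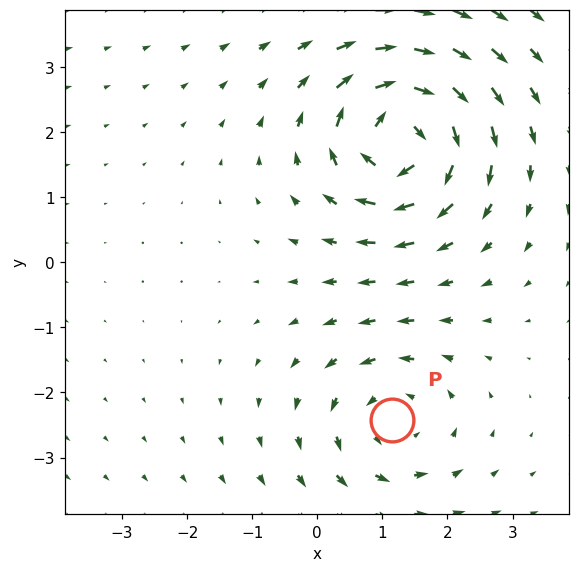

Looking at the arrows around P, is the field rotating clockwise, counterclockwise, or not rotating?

counterclockwise

Near P at (1.1, -2.4) the arrows circulate counterclockwise. The curl (z-component) there is about +3; positive curl means counterclockwise rotation.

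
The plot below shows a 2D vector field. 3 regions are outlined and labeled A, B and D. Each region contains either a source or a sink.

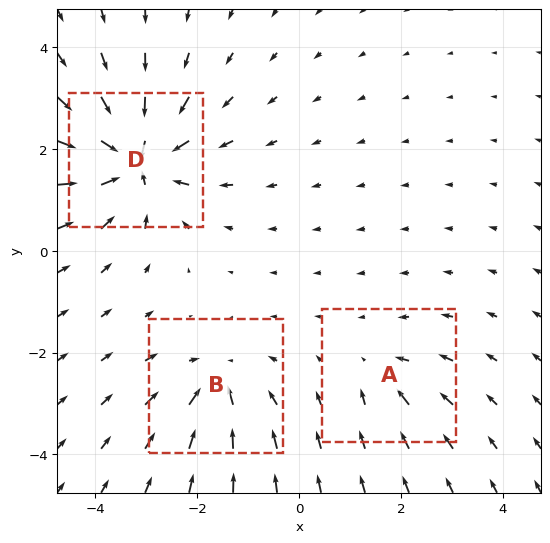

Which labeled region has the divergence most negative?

D

Divergence at each region's feature centre — A: about -2, B: about -4, D: about -7. Region D is most negative.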